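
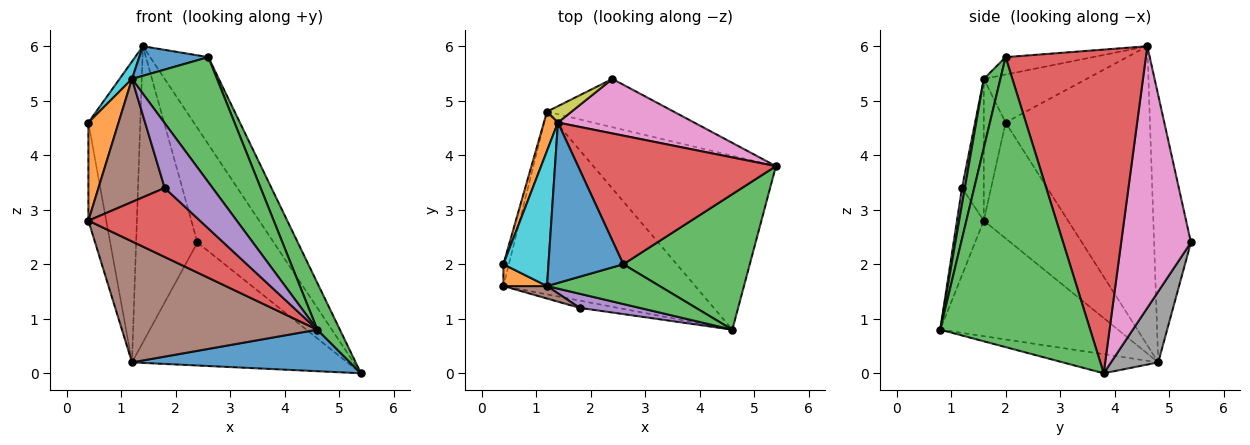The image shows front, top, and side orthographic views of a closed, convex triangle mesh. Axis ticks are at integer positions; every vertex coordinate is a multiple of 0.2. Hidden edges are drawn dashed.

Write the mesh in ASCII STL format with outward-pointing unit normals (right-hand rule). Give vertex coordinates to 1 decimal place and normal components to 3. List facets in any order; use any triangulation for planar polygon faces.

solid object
 facet normal -0.101 -0.231 -0.968
  outer loop
   vertex 1.2 4.8 0.2
   vertex 5.4 3.8 0.0
   vertex 4.6 0.8 0.8
  endloop
 endfacet
 facet normal -0.940 0.338 0.044
  outer loop
   vertex 1.2 4.8 0.2
   vertex 0.4 2.0 4.6
   vertex 1.4 4.6 6.0
  endloop
 endfacet
 facet normal 0.908 -0.137 0.396
  outer loop
   vertex 2.6 2.0 5.8
   vertex 4.6 0.8 0.8
   vertex 5.4 3.8 0.0
  endloop
 endfacet
 facet normal 0.804 0.333 0.492
  outer loop
   vertex 2.6 2.0 5.8
   vertex 5.4 3.8 0.0
   vertex 1.4 4.6 6.0
  endloop
 endfacet
 facet normal -0.977 0.207 -0.046
  outer loop
   vertex 0.4 1.6 2.8
   vertex 0.4 2.0 4.6
   vertex 1.2 4.8 0.2
  endloop
 endfacet
 facet normal -0.449 -0.493 -0.745
  outer loop
   vertex 0.4 1.6 2.8
   vertex 1.2 4.8 0.2
   vertex 4.6 0.8 0.8
  endloop
 endfacet
 facet normal 0.637 0.696 0.332
  outer loop
   vertex 2.4 5.4 2.4
   vertex 1.4 4.6 6.0
   vertex 5.4 3.8 0.0
  endloop
 endfacet
 facet normal 0.200 0.912 -0.358
  outer loop
   vertex 2.4 5.4 2.4
   vertex 5.4 3.8 0.0
   vertex 1.2 4.8 0.2
  endloop
 endfacet
 facet normal -0.515 0.856 0.047
  outer loop
   vertex 2.4 5.4 2.4
   vertex 1.2 4.8 0.2
   vertex 1.4 4.6 6.0
  endloop
 endfacet
 facet normal -0.726 -0.088 0.682
  outer loop
   vertex 1.2 1.6 5.4
   vertex 1.4 4.6 6.0
   vertex 0.4 2.0 4.6
  endloop
 endfacet
 facet normal -0.223 -0.177 0.959
  outer loop
   vertex 1.2 1.6 5.4
   vertex 2.6 2.0 5.8
   vertex 1.4 4.6 6.0
  endloop
 endfacet
 facet normal -0.576 -0.798 0.177
  outer loop
   vertex 1.2 1.6 5.4
   vertex 0.4 2.0 4.6
   vertex 0.4 1.6 2.8
  endloop
 endfacet
 facet normal 0.183 -0.937 0.298
  outer loop
   vertex 1.2 1.6 5.4
   vertex 4.6 0.8 0.8
   vertex 2.6 2.0 5.8
  endloop
 endfacet
 facet normal -0.233 -0.967 -0.102
  outer loop
   vertex 1.8 1.2 3.4
   vertex 0.4 1.6 2.8
   vertex 4.6 0.8 0.8
  endloop
 endfacet
 facet normal 0.058 -0.975 0.212
  outer loop
   vertex 1.8 1.2 3.4
   vertex 4.6 0.8 0.8
   vertex 1.2 1.6 5.4
  endloop
 endfacet
 facet normal -0.311 -0.946 0.096
  outer loop
   vertex 1.8 1.2 3.4
   vertex 1.2 1.6 5.4
   vertex 0.4 1.6 2.8
  endloop
 endfacet
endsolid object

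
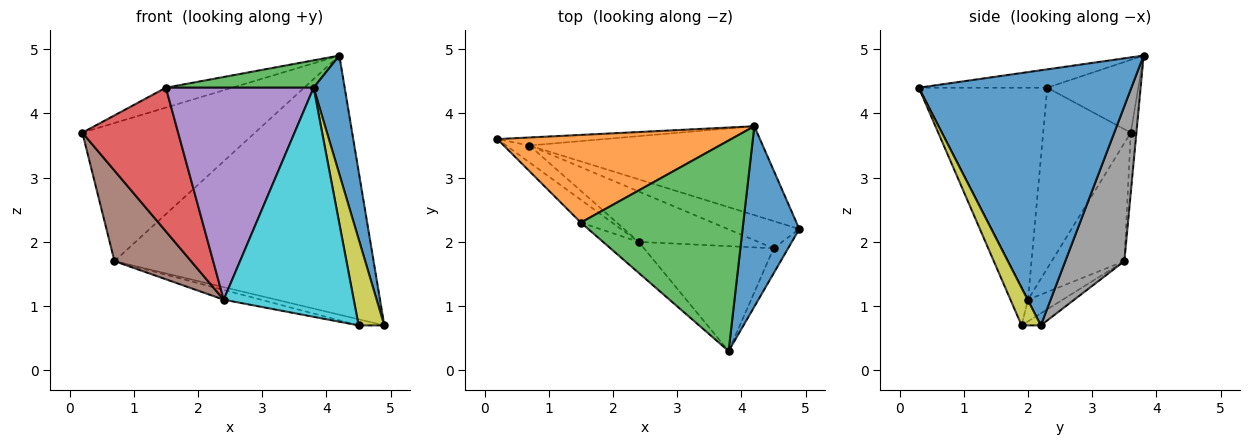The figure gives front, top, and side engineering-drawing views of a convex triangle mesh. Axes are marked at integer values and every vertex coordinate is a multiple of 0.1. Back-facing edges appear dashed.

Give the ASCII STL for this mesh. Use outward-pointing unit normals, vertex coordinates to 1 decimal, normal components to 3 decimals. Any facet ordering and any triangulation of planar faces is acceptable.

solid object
 facet normal 0.966 -0.141 0.215
  outer loop
   vertex 4.2 3.8 4.9
   vertex 3.8 0.3 4.4
   vertex 4.9 2.2 0.7
  endloop
 endfacet
 facet normal -0.291 0.212 0.933
  outer loop
   vertex 1.5 2.3 4.4
   vertex 4.2 3.8 4.9
   vertex 0.2 3.6 3.7
  endloop
 endfacet
 facet normal -0.111 -0.128 0.985
  outer loop
   vertex 1.5 2.3 4.4
   vertex 3.8 0.3 4.4
   vertex 4.2 3.8 4.9
  endloop
 endfacet
 facet normal -0.670 -0.733 -0.116
  outer loop
   vertex 1.5 2.3 4.4
   vertex 0.2 3.6 3.7
   vertex 2.4 2.0 1.1
  endloop
 endfacet
 facet normal -0.652 -0.750 -0.110
  outer loop
   vertex 1.5 2.3 4.4
   vertex 2.4 2.0 1.1
   vertex 3.8 0.3 4.4
  endloop
 endfacet
 facet normal -0.682 -0.719 -0.135
  outer loop
   vertex 0.7 3.5 1.7
   vertex 2.4 2.0 1.1
   vertex 0.2 3.6 3.7
  endloop
 endfacet
 facet normal -0.032 0.998 -0.058
  outer loop
   vertex 0.7 3.5 1.7
   vertex 0.2 3.6 3.7
   vertex 4.2 3.8 4.9
  endloop
 endfacet
 facet normal 0.211 0.925 -0.317
  outer loop
   vertex 0.7 3.5 1.7
   vertex 4.2 3.8 4.9
   vertex 4.9 2.2 0.7
  endloop
 endfacet
 facet normal 0.584 -0.779 -0.226
  outer loop
   vertex 4.5 1.9 0.7
   vertex 4.9 2.2 0.7
   vertex 3.8 0.3 4.4
  endloop
 endfacet
 facet normal -0.122 -0.902 -0.413
  outer loop
   vertex 4.5 1.9 0.7
   vertex 3.8 0.3 4.4
   vertex 2.4 2.0 1.1
  endloop
 endfacet
 facet normal -0.162 0.216 -0.963
  outer loop
   vertex 4.5 1.9 0.7
   vertex 0.7 3.5 1.7
   vertex 4.9 2.2 0.7
  endloop
 endfacet
 facet normal -0.175 0.188 -0.966
  outer loop
   vertex 4.5 1.9 0.7
   vertex 2.4 2.0 1.1
   vertex 0.7 3.5 1.7
  endloop
 endfacet
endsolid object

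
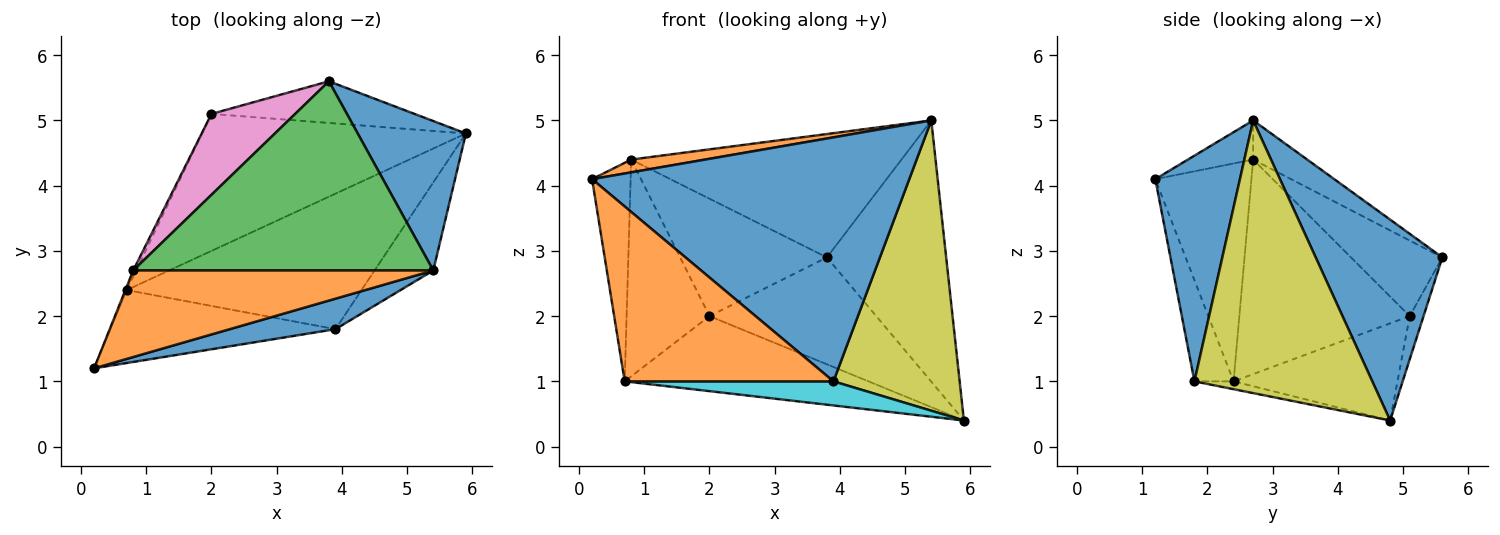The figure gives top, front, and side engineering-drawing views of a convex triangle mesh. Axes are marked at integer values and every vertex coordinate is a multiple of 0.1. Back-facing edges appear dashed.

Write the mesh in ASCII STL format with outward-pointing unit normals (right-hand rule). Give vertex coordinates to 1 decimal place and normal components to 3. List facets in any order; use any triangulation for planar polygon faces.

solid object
 facet normal 0.678 0.638 0.365
  outer loop
   vertex 5.4 2.7 5.0
   vertex 5.9 4.8 0.4
   vertex 3.8 5.6 2.9
  endloop
 endfacet
 facet normal -0.128 -0.145 0.981
  outer loop
   vertex 0.8 2.7 4.4
   vertex 0.2 1.2 4.1
   vertex 5.4 2.7 5.0
  endloop
 endfacet
 facet normal -0.109 0.543 0.833
  outer loop
   vertex 0.8 2.7 4.4
   vertex 5.4 2.7 5.0
   vertex 3.8 5.6 2.9
  endloop
 endfacet
 facet normal -0.928 0.372 -0.006
  outer loop
   vertex 0.8 2.7 4.4
   vertex 0.7 2.4 1.0
   vertex 0.2 1.2 4.1
  endloop
 endfacet
 facet normal -0.077 0.929 -0.362
  outer loop
   vertex 2.0 5.1 2.0
   vertex 3.8 5.6 2.9
   vertex 5.9 4.8 0.4
  endloop
 endfacet
 facet normal -0.307 0.457 -0.835
  outer loop
   vertex 2.0 5.1 2.0
   vertex 5.9 4.8 0.4
   vertex 0.7 2.4 1.0
  endloop
 endfacet
 facet normal -0.456 0.733 0.505
  outer loop
   vertex 2.0 5.1 2.0
   vertex 0.8 2.7 4.4
   vertex 3.8 5.6 2.9
  endloop
 endfacet
 facet normal -0.899 0.437 -0.012
  outer loop
   vertex 2.0 5.1 2.0
   vertex 0.7 2.4 1.0
   vertex 0.8 2.7 4.4
  endloop
 endfacet
 facet normal 0.803 -0.570 -0.173
  outer loop
   vertex 3.9 1.8 1.0
   vertex 5.9 4.8 0.4
   vertex 5.4 2.7 5.0
  endloop
 endfacet
 facet normal -0.033 -0.175 -0.984
  outer loop
   vertex 3.9 1.8 1.0
   vertex 0.7 2.4 1.0
   vertex 5.9 4.8 0.4
  endloop
 endfacet
 facet normal 0.256 -0.959 0.120
  outer loop
   vertex 3.9 1.8 1.0
   vertex 5.4 2.7 5.0
   vertex 0.2 1.2 4.1
  endloop
 endfacet
 facet normal -0.171 -0.909 -0.380
  outer loop
   vertex 3.9 1.8 1.0
   vertex 0.2 1.2 4.1
   vertex 0.7 2.4 1.0
  endloop
 endfacet
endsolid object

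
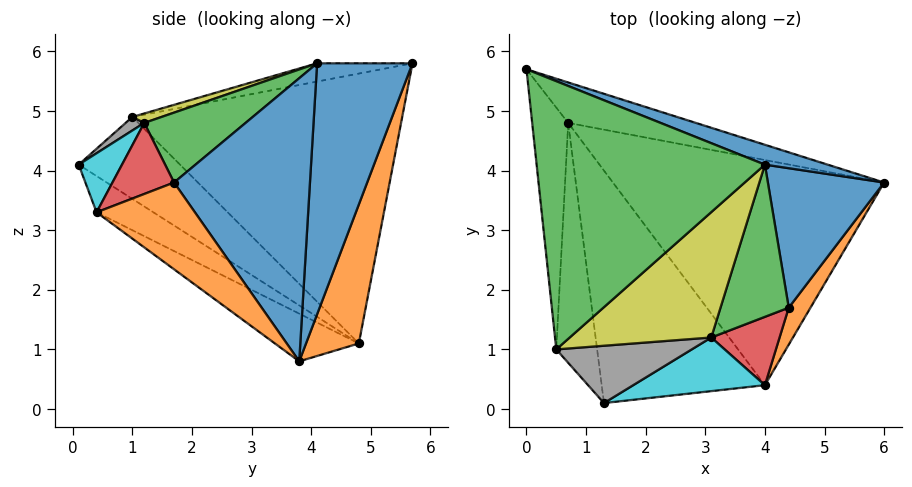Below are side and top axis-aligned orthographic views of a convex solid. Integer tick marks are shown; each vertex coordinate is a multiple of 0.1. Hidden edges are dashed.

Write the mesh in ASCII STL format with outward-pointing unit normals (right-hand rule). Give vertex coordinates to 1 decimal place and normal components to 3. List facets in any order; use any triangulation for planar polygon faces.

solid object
 facet normal 0.370 0.925 0.092
  outer loop
   vertex 4.0 4.1 5.8
   vertex 6.0 3.8 0.8
   vertex 0.0 5.7 5.8
  endloop
 endfacet
 facet normal 0.174 0.972 -0.160
  outer loop
   vertex 0.7 4.8 1.1
   vertex 0.0 5.7 5.8
   vertex 6.0 3.8 0.8
  endloop
 endfacet
 facet normal -0.078 -0.196 0.978
  outer loop
   vertex 0.5 1.0 4.9
   vertex 4.0 4.1 5.8
   vertex 0.0 5.7 5.8
  endloop
 endfacet
 facet normal -0.988 -0.080 -0.132
  outer loop
   vertex 0.5 1.0 4.9
   vertex 0.0 5.7 5.8
   vertex 0.7 4.8 1.1
  endloop
 endfacet
 facet normal -0.831 -0.371 -0.414
  outer loop
   vertex 0.5 1.0 4.9
   vertex 0.7 4.8 1.1
   vertex 1.3 0.1 4.1
  endloop
 endfacet
 facet normal -0.147 -0.528 -0.836
  outer loop
   vertex 4.0 0.4 3.3
   vertex 0.7 4.8 1.1
   vertex 6.0 3.8 0.8
  endloop
 endfacet
 facet normal -0.182 -0.545 -0.818
  outer loop
   vertex 4.0 0.4 3.3
   vertex 1.3 0.1 4.1
   vertex 0.7 4.8 1.1
  endloop
 endfacet
 facet normal 0.078 -0.623 0.778
  outer loop
   vertex 3.1 1.2 4.8
   vertex 0.5 1.0 4.9
   vertex 1.3 0.1 4.1
  endloop
 endfacet
 facet normal 0.062 -0.343 0.937
  outer loop
   vertex 3.1 1.2 4.8
   vertex 4.0 4.1 5.8
   vertex 0.5 1.0 4.9
  endloop
 endfacet
 facet normal 0.256 -0.781 0.570
  outer loop
   vertex 3.1 1.2 4.8
   vertex 1.3 0.1 4.1
   vertex 4.0 0.4 3.3
  endloop
 endfacet
 facet normal 0.913 -0.160 0.375
  outer loop
   vertex 4.4 1.7 3.8
   vertex 6.0 3.8 0.8
   vertex 4.0 4.1 5.8
  endloop
 endfacet
 facet normal 0.903 -0.365 0.226
  outer loop
   vertex 4.4 1.7 3.8
   vertex 4.0 0.4 3.3
   vertex 6.0 3.8 0.8
  endloop
 endfacet
 facet normal 0.649 -0.420 0.634
  outer loop
   vertex 4.4 1.7 3.8
   vertex 4.0 4.1 5.8
   vertex 3.1 1.2 4.8
  endloop
 endfacet
 facet normal 0.648 -0.439 0.623
  outer loop
   vertex 4.4 1.7 3.8
   vertex 3.1 1.2 4.8
   vertex 4.0 0.4 3.3
  endloop
 endfacet
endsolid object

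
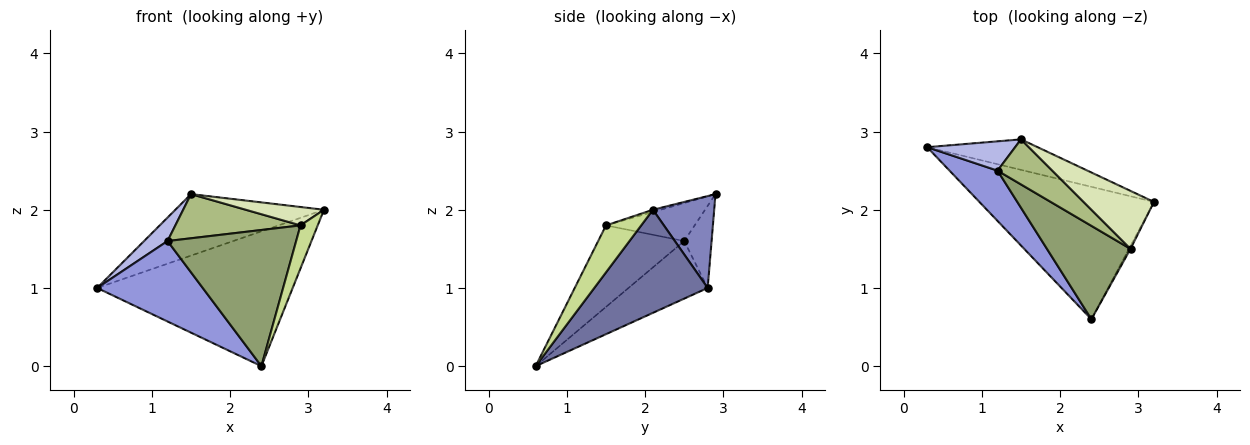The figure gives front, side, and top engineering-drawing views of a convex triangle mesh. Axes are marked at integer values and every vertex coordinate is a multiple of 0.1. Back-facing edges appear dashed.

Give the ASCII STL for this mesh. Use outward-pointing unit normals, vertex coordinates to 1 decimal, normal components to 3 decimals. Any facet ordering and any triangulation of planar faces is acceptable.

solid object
 facet normal 0.382 0.659 -0.647
  outer loop
   vertex 2.4 0.6 0.0
   vertex 0.3 2.8 1.0
   vertex 3.2 2.1 2.0
  endloop
 endfacet
 facet normal 0.347 0.840 -0.417
  outer loop
   vertex 1.5 2.9 2.2
   vertex 3.2 2.1 2.0
   vertex 0.3 2.8 1.0
  endloop
 endfacet
 facet normal -0.537 -0.716 0.447
  outer loop
   vertex 1.2 2.5 1.6
   vertex 0.3 2.8 1.0
   vertex 2.4 0.6 0.0
  endloop
 endfacet
 facet normal -0.589 -0.505 0.631
  outer loop
   vertex 1.2 2.5 1.6
   vertex 1.5 2.9 2.2
   vertex 0.3 2.8 1.0
  endloop
 endfacet
 facet normal -0.483 -0.722 0.495
  outer loop
   vertex 2.9 1.5 1.8
   vertex 1.2 2.5 1.6
   vertex 2.4 0.6 0.0
  endloop
 endfacet
 facet normal -0.444 -0.627 0.640
  outer loop
   vertex 2.9 1.5 1.8
   vertex 1.5 2.9 2.2
   vertex 1.2 2.5 1.6
  endloop
 endfacet
 facet normal 0.898 -0.439 -0.030
  outer loop
   vertex 2.9 1.5 1.8
   vertex 2.4 0.6 0.0
   vertex 3.2 2.1 2.0
  endloop
 endfacet
 facet normal -0.030 -0.302 0.953
  outer loop
   vertex 2.9 1.5 1.8
   vertex 3.2 2.1 2.0
   vertex 1.5 2.9 2.2
  endloop
 endfacet
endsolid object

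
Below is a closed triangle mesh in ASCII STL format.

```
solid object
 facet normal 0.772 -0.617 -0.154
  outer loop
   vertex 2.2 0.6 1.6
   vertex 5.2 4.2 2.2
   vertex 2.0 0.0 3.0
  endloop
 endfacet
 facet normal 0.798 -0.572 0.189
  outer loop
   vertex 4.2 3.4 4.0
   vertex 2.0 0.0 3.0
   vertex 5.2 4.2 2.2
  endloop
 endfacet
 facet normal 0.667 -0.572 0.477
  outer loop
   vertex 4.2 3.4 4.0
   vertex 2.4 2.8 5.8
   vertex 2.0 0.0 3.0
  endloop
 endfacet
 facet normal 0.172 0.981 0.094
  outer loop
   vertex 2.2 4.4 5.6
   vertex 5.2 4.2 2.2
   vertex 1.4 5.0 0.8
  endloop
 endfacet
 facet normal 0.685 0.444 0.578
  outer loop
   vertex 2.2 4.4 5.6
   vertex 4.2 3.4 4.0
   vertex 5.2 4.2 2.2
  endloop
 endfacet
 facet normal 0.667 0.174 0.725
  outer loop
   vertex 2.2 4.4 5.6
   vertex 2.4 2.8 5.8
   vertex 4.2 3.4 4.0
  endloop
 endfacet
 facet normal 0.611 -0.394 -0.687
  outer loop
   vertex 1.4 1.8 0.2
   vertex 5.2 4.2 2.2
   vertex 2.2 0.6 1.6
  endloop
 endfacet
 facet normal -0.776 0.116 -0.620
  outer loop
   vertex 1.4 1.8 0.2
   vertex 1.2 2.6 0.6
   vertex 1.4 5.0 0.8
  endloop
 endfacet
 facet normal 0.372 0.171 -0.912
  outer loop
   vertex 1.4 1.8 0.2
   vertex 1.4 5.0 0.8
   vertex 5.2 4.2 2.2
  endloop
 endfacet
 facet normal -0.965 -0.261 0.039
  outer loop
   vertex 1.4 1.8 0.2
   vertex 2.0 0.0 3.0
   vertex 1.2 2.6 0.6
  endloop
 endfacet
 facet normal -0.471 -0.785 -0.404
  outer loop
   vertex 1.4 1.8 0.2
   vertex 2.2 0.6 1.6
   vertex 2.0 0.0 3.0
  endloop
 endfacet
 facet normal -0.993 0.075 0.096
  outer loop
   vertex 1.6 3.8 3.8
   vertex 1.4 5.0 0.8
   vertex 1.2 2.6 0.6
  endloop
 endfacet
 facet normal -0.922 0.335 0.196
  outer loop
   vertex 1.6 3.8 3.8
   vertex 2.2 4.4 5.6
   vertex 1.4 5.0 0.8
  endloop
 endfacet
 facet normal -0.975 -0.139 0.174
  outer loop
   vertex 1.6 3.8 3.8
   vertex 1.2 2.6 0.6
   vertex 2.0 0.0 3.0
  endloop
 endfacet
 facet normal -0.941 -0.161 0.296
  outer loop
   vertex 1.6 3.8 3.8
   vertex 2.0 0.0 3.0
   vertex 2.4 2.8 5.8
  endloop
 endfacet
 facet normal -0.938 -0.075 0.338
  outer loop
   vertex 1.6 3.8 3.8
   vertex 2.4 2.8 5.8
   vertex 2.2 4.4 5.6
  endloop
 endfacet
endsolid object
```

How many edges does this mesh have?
24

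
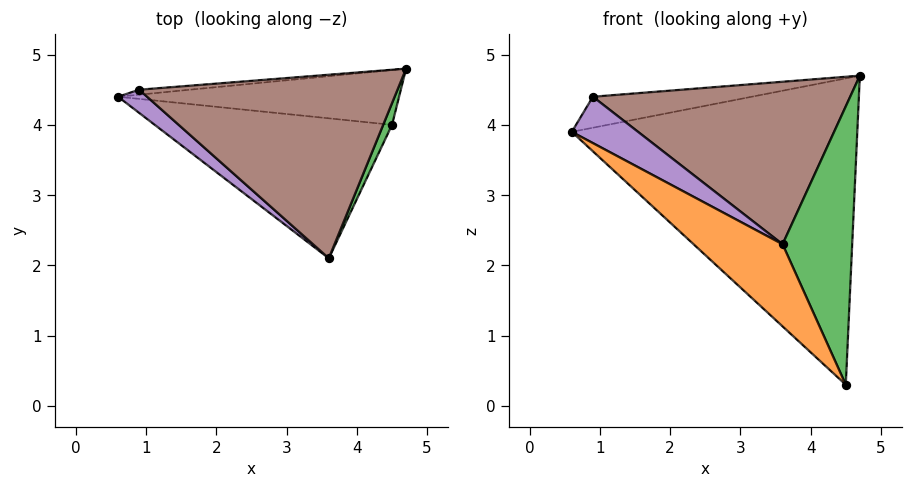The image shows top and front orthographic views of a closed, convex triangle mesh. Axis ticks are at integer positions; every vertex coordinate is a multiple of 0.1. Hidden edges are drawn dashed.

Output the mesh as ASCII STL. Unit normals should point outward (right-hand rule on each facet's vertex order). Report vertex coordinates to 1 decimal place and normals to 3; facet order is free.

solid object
 facet normal -0.062 0.982 -0.176
  outer loop
   vertex 4.5 4.0 0.3
   vertex 0.6 4.4 3.9
   vertex 4.7 4.8 4.7
  endloop
 endfacet
 facet normal -0.647 -0.386 -0.658
  outer loop
   vertex 4.5 4.0 0.3
   vertex 3.6 2.1 2.3
   vertex 0.6 4.4 3.9
  endloop
 endfacet
 facet normal 0.916 -0.401 0.031
  outer loop
   vertex 4.5 4.0 0.3
   vertex 4.7 4.8 4.7
   vertex 3.6 2.1 2.3
  endloop
 endfacet
 facet normal -0.065 0.985 -0.158
  outer loop
   vertex 0.9 4.5 4.4
   vertex 4.7 4.8 4.7
   vertex 0.6 4.4 3.9
  endloop
 endfacet
 facet normal -0.408 -0.816 0.408
  outer loop
   vertex 0.9 4.5 4.4
   vertex 0.6 4.4 3.9
   vertex 3.6 2.1 2.3
  endloop
 endfacet
 facet normal -0.007 -0.663 0.749
  outer loop
   vertex 0.9 4.5 4.4
   vertex 3.6 2.1 2.3
   vertex 4.7 4.8 4.7
  endloop
 endfacet
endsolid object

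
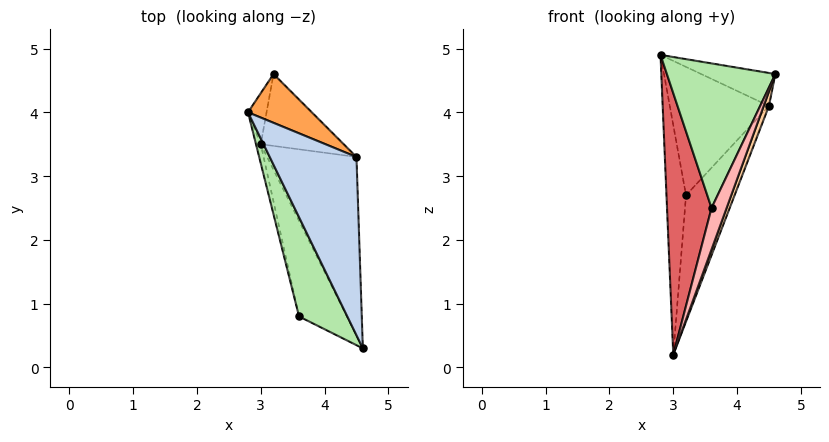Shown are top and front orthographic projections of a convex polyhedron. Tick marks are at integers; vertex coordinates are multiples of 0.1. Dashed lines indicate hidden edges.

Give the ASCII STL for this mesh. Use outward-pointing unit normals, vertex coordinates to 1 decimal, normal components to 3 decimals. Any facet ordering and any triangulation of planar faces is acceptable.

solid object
 facet normal -0.936 0.344 -0.076
  outer loop
   vertex 3.0 3.5 0.2
   vertex 2.8 4.0 4.9
   vertex 3.2 4.6 2.7
  endloop
 endfacet
 facet normal 0.474 0.160 0.866
  outer loop
   vertex 4.5 3.3 4.1
   vertex 2.8 4.0 4.9
   vertex 4.6 0.3 4.6
  endloop
 endfacet
 facet normal 0.483 0.818 0.311
  outer loop
   vertex 4.5 3.3 4.1
   vertex 3.2 4.6 2.7
   vertex 2.8 4.0 4.9
  endloop
 endfacet
 facet normal 0.932 -0.029 -0.360
  outer loop
   vertex 4.5 3.3 4.1
   vertex 4.6 0.3 4.6
   vertex 3.0 3.5 0.2
  endloop
 endfacet
 facet normal 0.814 0.505 -0.287
  outer loop
   vertex 4.5 3.3 4.1
   vertex 3.0 3.5 0.2
   vertex 3.2 4.6 2.7
  endloop
 endfacet
 facet normal -0.848 -0.437 0.300
  outer loop
   vertex 3.6 0.8 2.5
   vertex 4.6 0.3 4.6
   vertex 2.8 4.0 4.9
  endloop
 endfacet
 facet normal -0.973 -0.231 -0.017
  outer loop
   vertex 3.6 0.8 2.5
   vertex 2.8 4.0 4.9
   vertex 3.0 3.5 0.2
  endloop
 endfacet
 facet normal 0.866 -0.199 -0.460
  outer loop
   vertex 3.6 0.8 2.5
   vertex 3.0 3.5 0.2
   vertex 4.6 0.3 4.6
  endloop
 endfacet
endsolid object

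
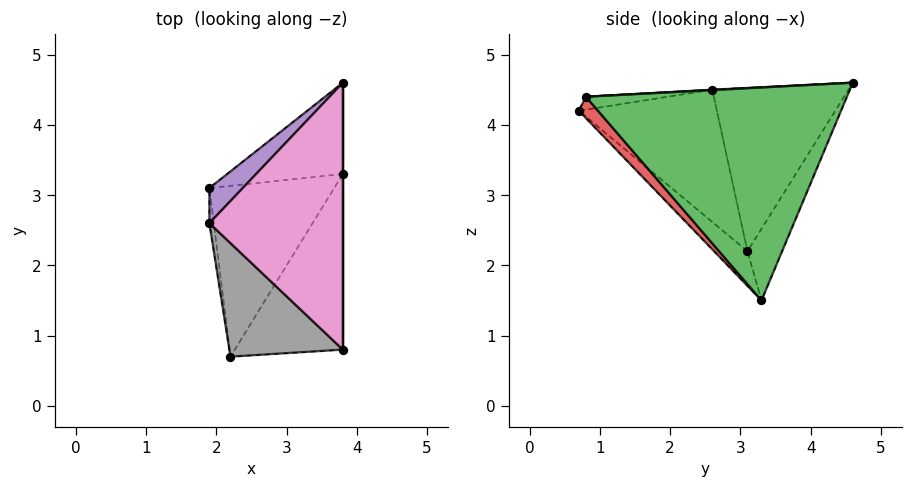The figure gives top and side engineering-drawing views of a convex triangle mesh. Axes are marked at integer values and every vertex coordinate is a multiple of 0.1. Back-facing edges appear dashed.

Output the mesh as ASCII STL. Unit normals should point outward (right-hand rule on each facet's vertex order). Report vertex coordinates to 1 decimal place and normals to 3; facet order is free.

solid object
 facet normal -0.233 0.897 -0.376
  outer loop
   vertex 3.8 3.3 1.5
   vertex 1.9 3.1 2.2
   vertex 3.8 4.6 4.6
  endloop
 endfacet
 facet normal -0.205 -0.642 -0.739
  outer loop
   vertex 3.8 3.3 1.5
   vertex 2.2 0.7 4.2
   vertex 1.9 3.1 2.2
  endloop
 endfacet
 facet normal 1.000 0.000 0.000
  outer loop
   vertex 3.8 0.8 4.4
   vertex 3.8 3.3 1.5
   vertex 3.8 4.6 4.6
  endloop
 endfacet
 facet normal 0.128 -0.751 -0.648
  outer loop
   vertex 3.8 0.8 4.4
   vertex 2.2 0.7 4.2
   vertex 3.8 3.3 1.5
  endloop
 endfacet
 facet normal -0.721 0.677 0.147
  outer loop
   vertex 1.9 2.6 4.5
   vertex 3.8 4.6 4.6
   vertex 1.9 3.1 2.2
  endloop
 endfacet
 facet normal -0.988 -0.151 -0.033
  outer loop
   vertex 1.9 2.6 4.5
   vertex 1.9 3.1 2.2
   vertex 2.2 0.7 4.2
  endloop
 endfacet
 facet normal 0.003 -0.053 0.999
  outer loop
   vertex 1.9 2.6 4.5
   vertex 3.8 0.8 4.4
   vertex 3.8 4.6 4.6
  endloop
 endfacet
 facet normal -0.112 -0.172 0.979
  outer loop
   vertex 1.9 2.6 4.5
   vertex 2.2 0.7 4.2
   vertex 3.8 0.8 4.4
  endloop
 endfacet
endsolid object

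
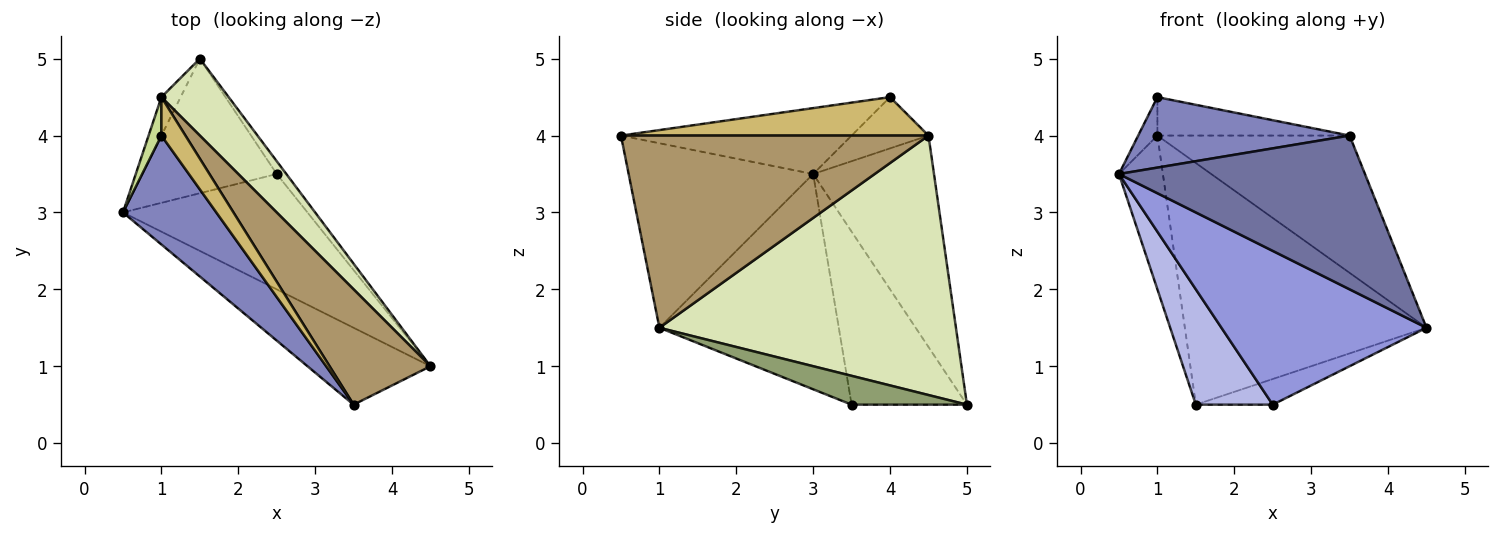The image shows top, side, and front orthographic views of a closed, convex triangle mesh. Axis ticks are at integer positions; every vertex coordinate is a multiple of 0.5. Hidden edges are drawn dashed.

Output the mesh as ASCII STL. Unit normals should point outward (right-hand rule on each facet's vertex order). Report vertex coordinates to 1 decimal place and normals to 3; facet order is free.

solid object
 facet normal -0.557 -0.743 -0.371
  outer loop
   vertex 3.5 0.5 4.0
   vertex 0.5 3.0 3.5
   vertex 4.5 1.0 1.5
  endloop
 endfacet
 facet normal -0.510 -0.467 0.722
  outer loop
   vertex 3.5 0.5 4.0
   vertex 1.0 4.0 4.5
   vertex 0.5 3.0 3.5
  endloop
 endfacet
 facet normal -0.573 -0.655 -0.492
  outer loop
   vertex 2.5 3.5 0.5
   vertex 4.5 1.0 1.5
   vertex 0.5 3.0 3.5
  endloop
 endfacet
 facet normal -0.699 -0.466 -0.543
  outer loop
   vertex 2.5 3.5 0.5
   vertex 0.5 3.0 3.5
   vertex 1.5 5.0 0.5
  endloop
 endfacet
 facet normal 0.802 0.535 -0.267
  outer loop
   vertex 2.5 3.5 0.5
   vertex 1.5 5.0 0.5
   vertex 4.5 1.0 1.5
  endloop
 endfacet
 facet normal -0.936 0.341 -0.085
  outer loop
   vertex 1.0 4.5 4.0
   vertex 1.5 5.0 0.5
   vertex 0.5 3.0 3.5
  endloop
 endfacet
 facet normal -0.943 0.236 0.236
  outer loop
   vertex 1.0 4.5 4.0
   vertex 0.5 3.0 3.5
   vertex 1.0 4.0 4.5
  endloop
 endfacet
 facet normal 0.760 0.619 0.197
  outer loop
   vertex 1.0 4.5 4.0
   vertex 4.5 1.0 1.5
   vertex 1.5 5.0 0.5
  endloop
 endfacet
 facet normal 0.775 0.484 0.407
  outer loop
   vertex 1.0 4.5 4.0
   vertex 3.5 0.5 4.0
   vertex 4.5 1.0 1.5
  endloop
 endfacet
 facet normal 0.749 0.468 0.468
  outer loop
   vertex 1.0 4.5 4.0
   vertex 1.0 4.0 4.5
   vertex 3.5 0.5 4.0
  endloop
 endfacet
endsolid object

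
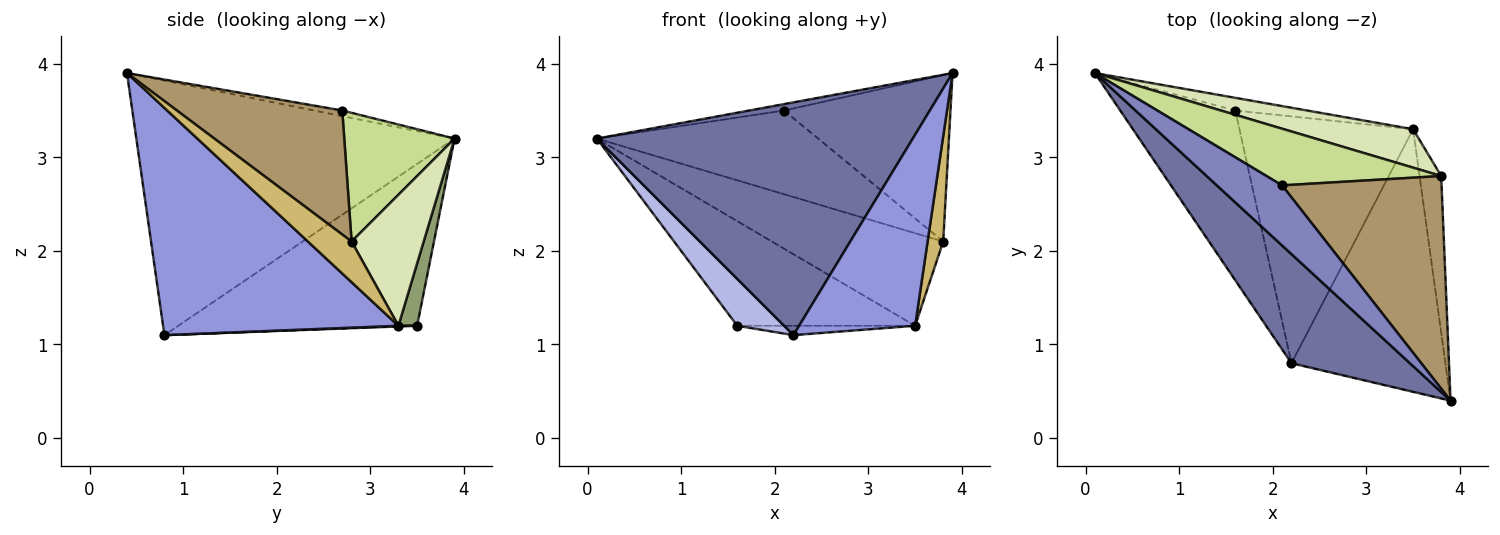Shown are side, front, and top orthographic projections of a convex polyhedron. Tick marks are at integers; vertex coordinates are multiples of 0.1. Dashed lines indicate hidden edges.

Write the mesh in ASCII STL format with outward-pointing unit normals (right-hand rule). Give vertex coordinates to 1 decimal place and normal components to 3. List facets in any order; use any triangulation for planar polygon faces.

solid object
 facet normal -0.674 -0.669 0.314
  outer loop
   vertex 2.2 0.8 1.1
   vertex 3.9 0.4 3.9
   vertex 0.1 3.9 3.2
  endloop
 endfacet
 facet normal -0.085 0.106 0.991
  outer loop
   vertex 2.1 2.7 3.5
   vertex 0.1 3.9 3.2
   vertex 3.9 0.4 3.9
  endloop
 endfacet
 facet normal 0.767 -0.378 -0.519
  outer loop
   vertex 3.5 3.3 1.2
   vertex 3.9 0.4 3.9
   vertex 2.2 0.8 1.1
  endloop
 endfacet
 facet normal -0.805 -0.158 -0.572
  outer loop
   vertex 1.6 3.5 1.2
   vertex 2.2 0.8 1.1
   vertex 0.1 3.9 3.2
  endloop
 endfacet
 facet normal 0.104 0.987 -0.120
  outer loop
   vertex 1.6 3.5 1.2
   vertex 0.1 3.9 3.2
   vertex 3.5 3.3 1.2
  endloop
 endfacet
 facet normal 0.004 0.038 -0.999
  outer loop
   vertex 1.6 3.5 1.2
   vertex 3.5 3.3 1.2
   vertex 2.2 0.8 1.1
  endloop
 endfacet
 facet normal 0.382 0.766 0.518
  outer loop
   vertex 3.8 2.8 2.1
   vertex 0.1 3.9 3.2
   vertex 2.1 2.7 3.5
  endloop
 endfacet
 facet normal 0.362 0.861 0.357
  outer loop
   vertex 3.8 2.8 2.1
   vertex 3.5 3.3 1.2
   vertex 0.1 3.9 3.2
  endloop
 endfacet
 facet normal 0.522 0.526 0.672
  outer loop
   vertex 3.8 2.8 2.1
   vertex 2.1 2.7 3.5
   vertex 3.9 0.4 3.9
  endloop
 endfacet
 facet normal 0.842 -0.301 -0.448
  outer loop
   vertex 3.8 2.8 2.1
   vertex 3.9 0.4 3.9
   vertex 3.5 3.3 1.2
  endloop
 endfacet
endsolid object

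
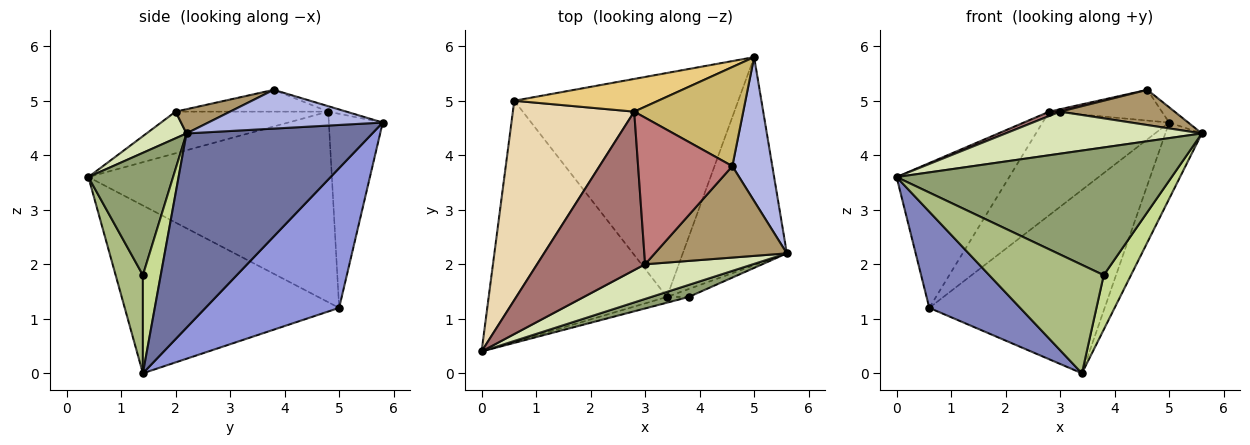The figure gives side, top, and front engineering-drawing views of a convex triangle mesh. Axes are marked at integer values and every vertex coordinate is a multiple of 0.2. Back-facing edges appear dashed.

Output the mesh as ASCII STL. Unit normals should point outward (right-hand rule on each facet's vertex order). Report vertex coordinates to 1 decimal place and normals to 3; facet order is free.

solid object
 facet normal 0.869 0.171 -0.465
  outer loop
   vertex 3.4 1.4 0.0
   vertex 5.0 5.8 4.6
   vertex 5.6 2.2 4.4
  endloop
 endfacet
 facet normal -0.658 -0.279 -0.699
  outer loop
   vertex 0.6 5.0 1.2
   vertex 3.4 1.4 0.0
   vertex 0.0 0.4 3.6
  endloop
 endfacet
 facet normal 0.435 0.570 -0.697
  outer loop
   vertex 0.6 5.0 1.2
   vertex 5.0 5.8 4.6
   vertex 3.4 1.4 0.0
  endloop
 endfacet
 facet normal 0.694 0.076 0.716
  outer loop
   vertex 4.6 3.8 5.2
   vertex 5.6 2.2 4.4
   vertex 5.0 5.8 4.6
  endloop
 endfacet
 facet normal 0.293 -0.952 0.090
  outer loop
   vertex 3.8 1.4 1.8
   vertex 5.6 2.2 4.4
   vertex 0.0 0.4 3.6
  endloop
 endfacet
 facet normal 0.231 -0.972 -0.051
  outer loop
   vertex 3.8 1.4 1.8
   vertex 0.0 0.4 3.6
   vertex 3.4 1.4 0.0
  endloop
 endfacet
 facet normal 0.544 -0.831 -0.121
  outer loop
   vertex 3.8 1.4 1.8
   vertex 3.4 1.4 0.0
   vertex 5.6 2.2 4.4
  endloop
 endfacet
 facet normal 0.155 -0.762 0.628
  outer loop
   vertex 3.0 2.0 4.8
   vertex 0.0 0.4 3.6
   vertex 5.6 2.2 4.4
  endloop
 endfacet
 facet normal 0.169 -0.354 0.920
  outer loop
   vertex 3.0 2.0 4.8
   vertex 5.6 2.2 4.4
   vertex 4.6 3.8 5.2
  endloop
 endfacet
 facet normal -0.048 0.296 0.954
  outer loop
   vertex 2.8 4.8 4.8
   vertex 4.6 3.8 5.2
   vertex 5.0 5.8 4.6
  endloop
 endfacet
 facet normal -0.376 0.884 0.279
  outer loop
   vertex 2.8 4.8 4.8
   vertex 5.0 5.8 4.6
   vertex 0.6 5.0 1.2
  endloop
 endfacet
 facet normal -0.786 0.364 0.500
  outer loop
   vertex 2.8 4.8 4.8
   vertex 0.6 5.0 1.2
   vertex 0.0 0.4 3.6
  endloop
 endfacet
 facet normal -0.359 -0.026 0.933
  outer loop
   vertex 2.8 4.8 4.8
   vertex 0.0 0.4 3.6
   vertex 3.0 2.0 4.8
  endloop
 endfacet
 facet normal -0.225 -0.016 0.974
  outer loop
   vertex 2.8 4.8 4.8
   vertex 3.0 2.0 4.8
   vertex 4.6 3.8 5.2
  endloop
 endfacet
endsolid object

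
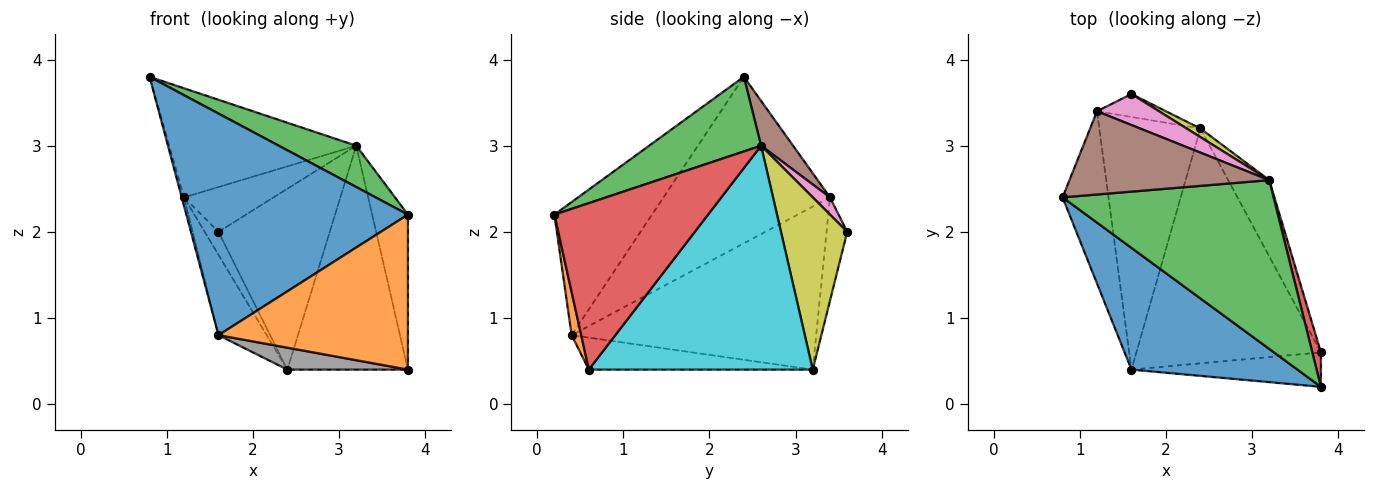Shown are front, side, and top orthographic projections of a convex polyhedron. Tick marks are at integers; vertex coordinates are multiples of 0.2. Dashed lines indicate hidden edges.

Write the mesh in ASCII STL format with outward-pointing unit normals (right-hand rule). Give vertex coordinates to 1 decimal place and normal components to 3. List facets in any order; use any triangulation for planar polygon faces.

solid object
 facet normal -0.360 -0.818 0.449
  outer loop
   vertex 1.6 0.4 0.8
   vertex 3.8 0.2 2.2
   vertex 0.8 2.4 3.8
  endloop
 endfacet
 facet normal 0.049 -0.975 -0.217
  outer loop
   vertex 1.6 0.4 0.8
   vertex 3.8 0.6 0.4
   vertex 3.8 0.2 2.2
  endloop
 endfacet
 facet normal 0.325 -0.225 0.919
  outer loop
   vertex 3.2 2.6 3.0
   vertex 0.8 2.4 3.8
   vertex 3.8 0.2 2.2
  endloop
 endfacet
 facet normal 0.973 0.226 0.050
  outer loop
   vertex 3.2 2.6 3.0
   vertex 3.8 0.2 2.2
   vertex 3.8 0.6 0.4
  endloop
 endfacet
 facet normal -0.964 0.013 -0.266
  outer loop
   vertex 1.2 3.4 2.4
   vertex 1.6 0.4 0.8
   vertex 0.8 2.4 3.8
  endloop
 endfacet
 facet normal 0.135 0.788 0.601
  outer loop
   vertex 1.2 3.4 2.4
   vertex 0.8 2.4 3.8
   vertex 3.2 2.6 3.0
  endloop
 endfacet
 facet normal 0.156 0.812 0.562
  outer loop
   vertex 1.2 3.4 2.4
   vertex 3.2 2.6 3.0
   vertex 1.6 3.6 2.0
  endloop
 endfacet
 facet normal -0.170 -0.092 -0.981
  outer loop
   vertex 2.4 3.2 0.4
   vertex 3.8 0.6 0.4
   vertex 1.6 0.4 0.8
  endloop
 endfacet
 facet normal 0.511 0.859 0.041
  outer loop
   vertex 2.4 3.2 0.4
   vertex 1.6 3.6 2.0
   vertex 3.2 2.6 3.0
  endloop
 endfacet
 facet normal 0.869 0.468 -0.159
  outer loop
   vertex 2.4 3.2 0.4
   vertex 3.2 2.6 3.0
   vertex 3.8 0.6 0.4
  endloop
 endfacet
 facet normal -0.728 0.485 -0.485
  outer loop
   vertex 2.4 3.2 0.4
   vertex 1.2 3.4 2.4
   vertex 1.6 3.6 2.0
  endloop
 endfacet
 facet normal -0.838 0.165 -0.520
  outer loop
   vertex 2.4 3.2 0.4
   vertex 1.6 0.4 0.8
   vertex 1.2 3.4 2.4
  endloop
 endfacet
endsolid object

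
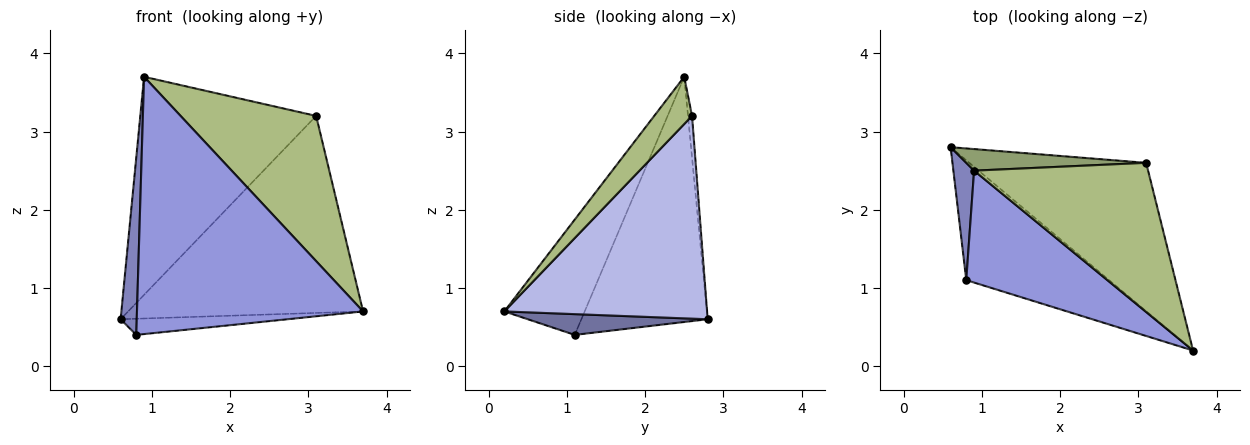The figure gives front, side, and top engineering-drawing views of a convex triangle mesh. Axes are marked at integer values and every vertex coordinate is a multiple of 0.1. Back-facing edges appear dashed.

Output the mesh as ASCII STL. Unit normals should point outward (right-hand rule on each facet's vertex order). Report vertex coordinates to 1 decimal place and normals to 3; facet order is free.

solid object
 facet normal 0.142 0.132 -0.981
  outer loop
   vertex 0.8 1.1 0.4
   vertex 0.6 2.8 0.6
   vertex 3.7 0.2 0.7
  endloop
 endfacet
 facet normal -0.988 -0.126 0.083
  outer loop
   vertex 0.9 2.5 3.7
   vertex 0.6 2.8 0.6
   vertex 0.8 1.1 0.4
  endloop
 endfacet
 facet normal -0.310 -0.872 0.379
  outer loop
   vertex 0.9 2.5 3.7
   vertex 0.8 1.1 0.4
   vertex 3.7 0.2 0.7
  endloop
 endfacet
 facet normal 0.568 0.658 -0.495
  outer loop
   vertex 3.1 2.6 3.2
   vertex 3.7 0.2 0.7
   vertex 0.6 2.8 0.6
  endloop
 endfacet
 facet normal -0.023 0.995 0.098
  outer loop
   vertex 3.1 2.6 3.2
   vertex 0.6 2.8 0.6
   vertex 0.9 2.5 3.7
  endloop
 endfacet
 facet normal 0.191 -0.685 0.703
  outer loop
   vertex 3.1 2.6 3.2
   vertex 0.9 2.5 3.7
   vertex 3.7 0.2 0.7
  endloop
 endfacet
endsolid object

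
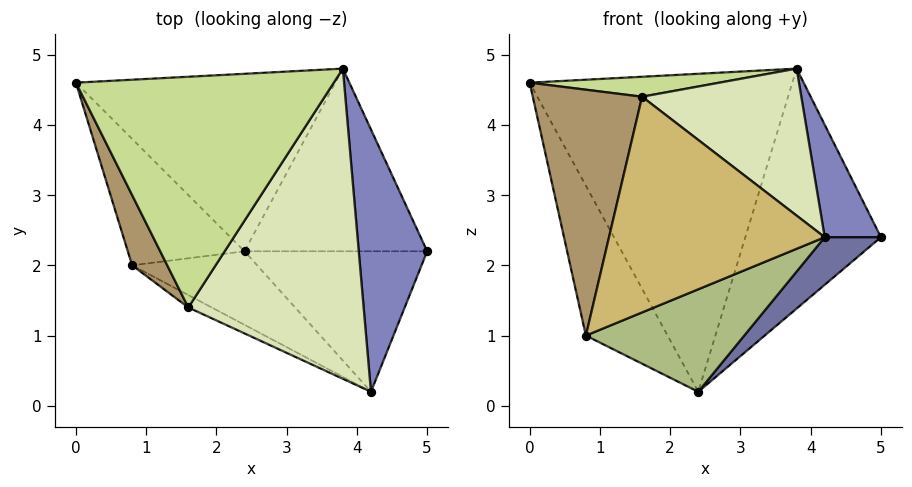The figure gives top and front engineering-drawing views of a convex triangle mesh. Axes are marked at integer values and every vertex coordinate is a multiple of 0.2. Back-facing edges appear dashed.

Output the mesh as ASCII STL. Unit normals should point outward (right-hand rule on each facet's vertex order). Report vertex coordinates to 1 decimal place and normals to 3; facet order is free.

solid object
 facet normal 0.625 -0.250 -0.739
  outer loop
   vertex 2.4 2.2 0.2
   vertex 5.0 2.2 2.4
   vertex 4.2 0.2 2.4
  endloop
 endfacet
 facet normal 0.702 -0.281 0.655
  outer loop
   vertex 3.8 4.8 4.8
   vertex 4.2 0.2 2.4
   vertex 5.0 2.2 2.4
  endloop
 endfacet
 facet normal -0.020 0.873 -0.487
  outer loop
   vertex 3.8 4.8 4.8
   vertex 2.4 2.2 0.2
   vertex 0.0 4.6 4.6
  endloop
 endfacet
 facet normal 0.456 0.708 -0.539
  outer loop
   vertex 3.8 4.8 4.8
   vertex 5.0 2.2 2.4
   vertex 2.4 2.2 0.2
  endloop
 endfacet
 facet normal -0.386 0.705 -0.595
  outer loop
   vertex 0.8 2.0 1.0
   vertex 0.0 4.6 4.6
   vertex 2.4 2.2 0.2
  endloop
 endfacet
 facet normal -0.187 -0.798 -0.573
  outer loop
   vertex 0.8 2.0 1.0
   vertex 2.4 2.2 0.2
   vertex 4.2 0.2 2.4
  endloop
 endfacet
 facet normal -0.048 -0.086 0.995
  outer loop
   vertex 1.6 1.4 4.4
   vertex 3.8 4.8 4.8
   vertex 0.0 4.6 4.6
  endloop
 endfacet
 facet normal 0.445 -0.383 0.809
  outer loop
   vertex 1.6 1.4 4.4
   vertex 4.2 0.2 2.4
   vertex 3.8 4.8 4.8
  endloop
 endfacet
 facet normal -0.884 -0.450 0.129
  outer loop
   vertex 1.6 1.4 4.4
   vertex 0.0 4.6 4.6
   vertex 0.8 2.0 1.0
  endloop
 endfacet
 facet normal -0.451 -0.891 -0.051
  outer loop
   vertex 1.6 1.4 4.4
   vertex 0.8 2.0 1.0
   vertex 4.2 0.2 2.4
  endloop
 endfacet
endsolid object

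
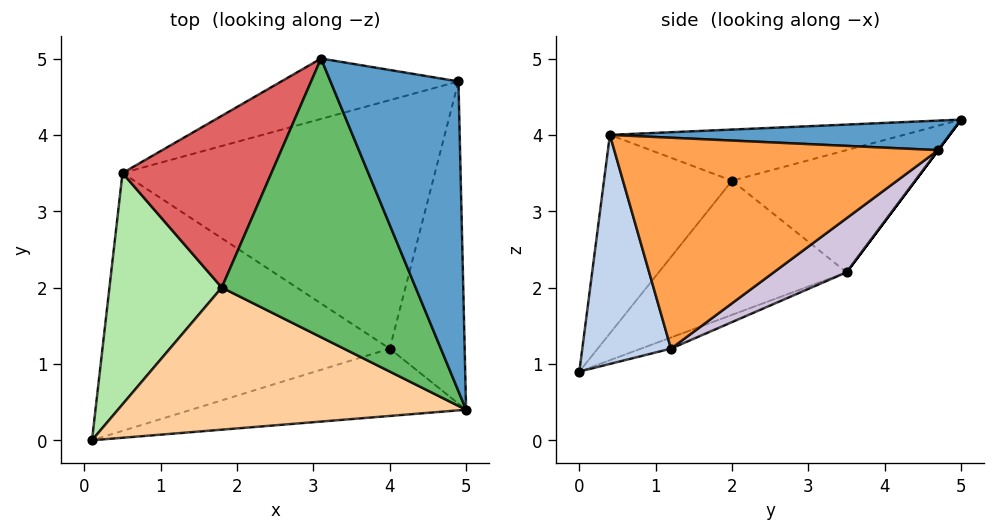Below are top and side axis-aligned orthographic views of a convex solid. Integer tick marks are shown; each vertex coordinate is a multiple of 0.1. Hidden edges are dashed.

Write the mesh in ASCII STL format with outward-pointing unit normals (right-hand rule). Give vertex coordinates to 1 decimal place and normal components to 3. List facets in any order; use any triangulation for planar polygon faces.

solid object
 facet normal 0.225 0.050 0.973
  outer loop
   vertex 4.9 4.7 3.8
   vertex 3.1 5.0 4.2
   vertex 5.0 0.4 4.0
  endloop
 endfacet
 facet normal 0.300 -0.884 -0.359
  outer loop
   vertex 4.0 1.2 1.2
   vertex 5.0 0.4 4.0
   vertex 0.1 0.0 0.9
  endloop
 endfacet
 facet normal 0.942 0.006 -0.335
  outer loop
   vertex 4.0 1.2 1.2
   vertex 4.9 4.7 3.8
   vertex 5.0 0.4 4.0
  endloop
 endfacet
 facet normal -0.412 -0.554 0.723
  outer loop
   vertex 1.8 2.0 3.4
   vertex 0.1 0.0 0.9
   vertex 5.0 0.4 4.0
  endloop
 endfacet
 facet normal -0.252 -0.146 0.957
  outer loop
   vertex 1.8 2.0 3.4
   vertex 5.0 0.4 4.0
   vertex 3.1 5.0 4.2
  endloop
 endfacet
 facet normal -0.758 -0.149 0.635
  outer loop
   vertex 0.5 3.5 2.2
   vertex 0.1 0.0 0.9
   vertex 1.8 2.0 3.4
  endloop
 endfacet
 facet normal -0.633 0.069 0.771
  outer loop
   vertex 0.5 3.5 2.2
   vertex 1.8 2.0 3.4
   vertex 3.1 5.0 4.2
  endloop
 endfacet
 facet normal -0.036 0.352 -0.935
  outer loop
   vertex 0.5 3.5 2.2
   vertex 4.0 1.2 1.2
   vertex 0.1 0.0 0.9
  endloop
 endfacet
 facet normal 0.000 0.800 -0.600
  outer loop
   vertex 0.5 3.5 2.2
   vertex 3.1 5.0 4.2
   vertex 4.9 4.7 3.8
  endloop
 endfacet
 facet normal 0.141 0.567 -0.812
  outer loop
   vertex 0.5 3.5 2.2
   vertex 4.9 4.7 3.8
   vertex 4.0 1.2 1.2
  endloop
 endfacet
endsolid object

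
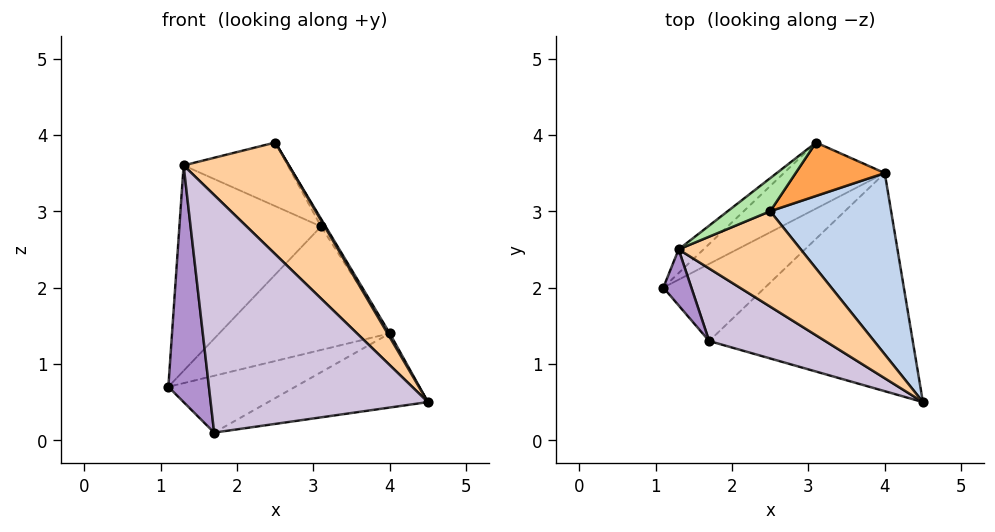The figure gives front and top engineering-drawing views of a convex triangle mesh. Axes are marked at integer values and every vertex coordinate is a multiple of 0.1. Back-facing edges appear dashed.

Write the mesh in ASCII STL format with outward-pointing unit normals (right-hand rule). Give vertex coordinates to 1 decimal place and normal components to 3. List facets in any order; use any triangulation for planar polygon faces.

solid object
 facet normal -0.324 0.834 -0.446
  outer loop
   vertex 4.0 3.5 1.4
   vertex 1.1 2.0 0.7
   vertex 3.1 3.9 2.8
  endloop
 endfacet
 facet normal 0.858 -0.011 0.513
  outer loop
   vertex 4.0 3.5 1.4
   vertex 2.5 3.0 3.9
   vertex 4.5 0.5 0.5
  endloop
 endfacet
 facet normal 0.848 0.075 0.524
  outer loop
   vertex 4.0 3.5 1.4
   vertex 3.1 3.9 2.8
   vertex 2.5 3.0 3.9
  endloop
 endfacet
 facet normal 0.153 -0.751 0.642
  outer loop
   vertex 1.3 2.5 3.6
   vertex 4.5 0.5 0.5
   vertex 2.5 3.0 3.9
  endloop
 endfacet
 facet normal -0.636 0.767 -0.088
  outer loop
   vertex 1.3 2.5 3.6
   vertex 3.1 3.9 2.8
   vertex 1.1 2.0 0.7
  endloop
 endfacet
 facet normal -0.436 0.798 0.415
  outer loop
   vertex 1.3 2.5 3.6
   vertex 2.5 3.0 3.9
   vertex 3.1 3.9 2.8
  endloop
 endfacet
 facet normal -0.112 0.590 -0.800
  outer loop
   vertex 1.7 1.3 0.1
   vertex 1.1 2.0 0.7
   vertex 4.0 3.5 1.4
  endloop
 endfacet
 facet normal 0.222 0.314 -0.923
  outer loop
   vertex 1.7 1.3 0.1
   vertex 4.0 3.5 1.4
   vertex 4.5 0.5 0.5
  endloop
 endfacet
 facet normal -0.671 -0.721 0.171
  outer loop
   vertex 1.7 1.3 0.1
   vertex 1.3 2.5 3.6
   vertex 1.1 2.0 0.7
  endloop
 endfacet
 facet normal -0.300 -0.912 0.278
  outer loop
   vertex 1.7 1.3 0.1
   vertex 4.5 0.5 0.5
   vertex 1.3 2.5 3.6
  endloop
 endfacet
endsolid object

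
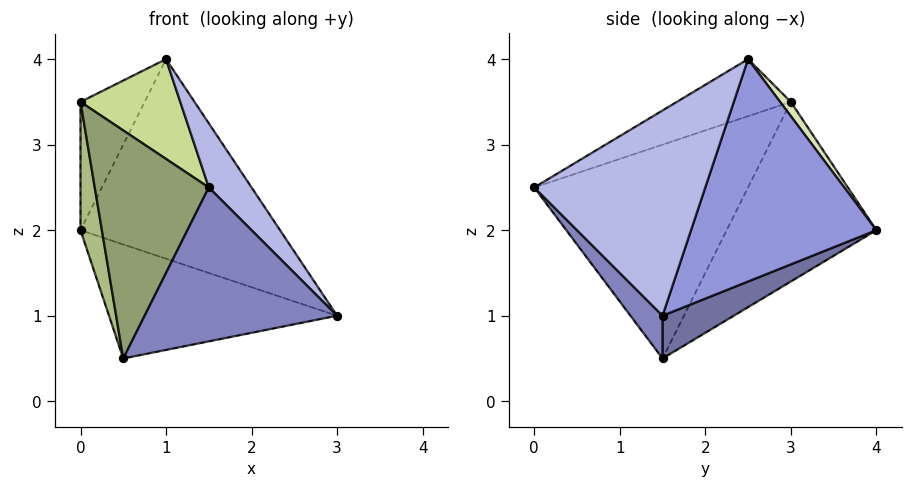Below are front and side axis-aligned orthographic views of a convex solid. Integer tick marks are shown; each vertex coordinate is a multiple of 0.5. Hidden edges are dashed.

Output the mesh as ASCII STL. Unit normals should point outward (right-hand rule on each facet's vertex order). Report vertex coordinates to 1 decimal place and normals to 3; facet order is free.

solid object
 facet normal 0.166 0.532 -0.831
  outer loop
   vertex 0.5 1.5 0.5
   vertex 0.0 4.0 2.0
   vertex 3.0 1.5 1.0
  endloop
 endfacet
 facet normal 0.127 -0.762 -0.635
  outer loop
   vertex 0.5 1.5 0.5
   vertex 3.0 1.5 1.0
   vertex 1.5 0.0 2.5
  endloop
 endfacet
 facet normal 0.666 0.717 0.205
  outer loop
   vertex 1.0 2.5 4.0
   vertex 3.0 1.5 1.0
   vertex 0.0 4.0 2.0
  endloop
 endfacet
 facet normal 0.784 -0.196 0.588
  outer loop
   vertex 1.0 2.5 4.0
   vertex 1.5 0.0 2.5
   vertex 3.0 1.5 1.0
  endloop
 endfacet
 facet normal -0.879 -0.469 0.088
  outer loop
   vertex 0.0 3.0 3.5
   vertex 0.5 1.5 0.5
   vertex 1.5 0.0 2.5
  endloop
 endfacet
 facet normal -0.986 -0.141 -0.094
  outer loop
   vertex 0.0 3.0 3.5
   vertex 0.0 4.0 2.0
   vertex 0.5 1.5 0.5
  endloop
 endfacet
 facet normal -0.574 -0.503 0.646
  outer loop
   vertex 0.0 3.0 3.5
   vertex 1.5 0.0 2.5
   vertex 1.0 2.5 4.0
  endloop
 endfacet
 facet normal 0.137 0.824 0.549
  outer loop
   vertex 0.0 3.0 3.5
   vertex 1.0 2.5 4.0
   vertex 0.0 4.0 2.0
  endloop
 endfacet
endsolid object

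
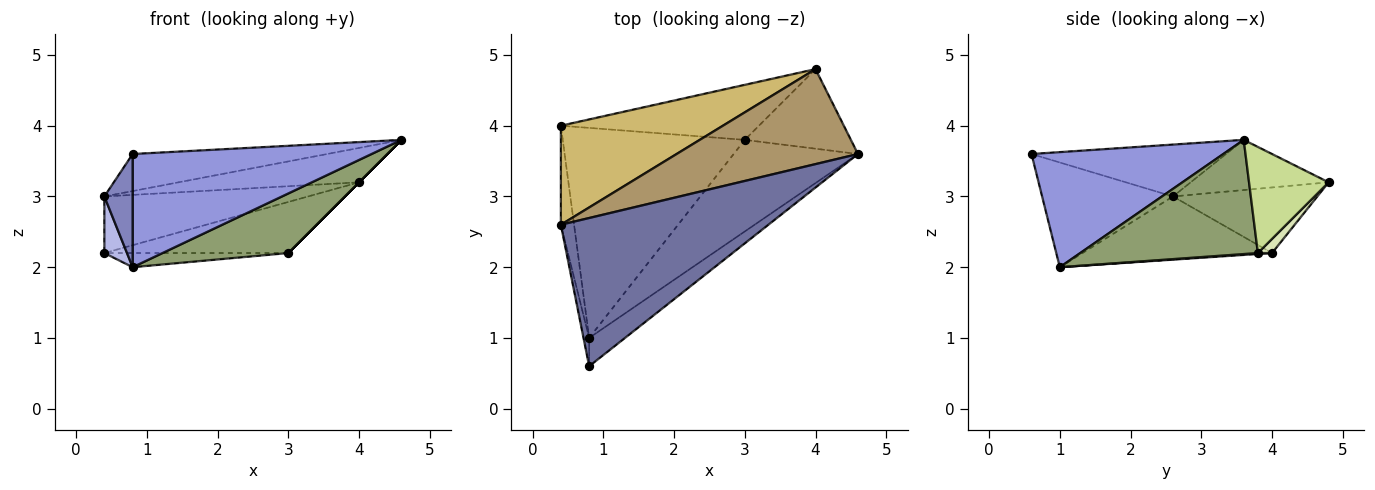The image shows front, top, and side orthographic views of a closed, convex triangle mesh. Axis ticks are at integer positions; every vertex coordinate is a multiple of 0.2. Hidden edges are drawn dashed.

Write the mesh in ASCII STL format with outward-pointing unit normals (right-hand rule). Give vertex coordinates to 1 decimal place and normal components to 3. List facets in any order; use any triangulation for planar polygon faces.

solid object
 facet normal -0.236 0.236 0.943
  outer loop
   vertex 0.8 0.6 3.6
   vertex 4.6 3.6 3.8
   vertex 0.4 2.6 3.0
  endloop
 endfacet
 facet normal -0.976 -0.211 -0.053
  outer loop
   vertex 0.8 1.0 2.0
   vertex 0.8 0.6 3.6
   vertex 0.4 2.6 3.0
  endloop
 endfacet
 facet normal 0.614 -0.765 -0.191
  outer loop
   vertex 0.8 1.0 2.0
   vertex 4.6 3.6 3.8
   vertex 0.8 0.6 3.6
  endloop
 endfacet
 facet normal -0.972 -0.116 -0.203
  outer loop
   vertex 0.4 4.0 2.2
   vertex 0.8 1.0 2.0
   vertex 0.4 2.6 3.0
  endloop
 endfacet
 facet normal 0.610 -0.432 -0.664
  outer loop
   vertex 3.0 3.8 2.2
   vertex 4.6 3.6 3.8
   vertex 0.8 1.0 2.0
  endloop
 endfacet
 facet normal 0.005 0.067 -0.998
  outer loop
   vertex 3.0 3.8 2.2
   vertex 0.8 1.0 2.0
   vertex 0.4 4.0 2.2
  endloop
 endfacet
 facet normal 0.707 0.000 -0.707
  outer loop
   vertex 4.0 4.8 3.2
   vertex 4.6 3.6 3.8
   vertex 3.0 3.8 2.2
  endloop
 endfacet
 facet normal 0.052 0.680 -0.732
  outer loop
   vertex 4.0 4.8 3.2
   vertex 3.0 3.8 2.2
   vertex 0.4 4.0 2.2
  endloop
 endfacet
 facet normal -0.252 0.329 0.910
  outer loop
   vertex 4.0 4.8 3.2
   vertex 0.4 2.6 3.0
   vertex 4.6 3.6 3.8
  endloop
 endfacet
 facet normal -0.332 0.468 0.819
  outer loop
   vertex 4.0 4.8 3.2
   vertex 0.4 4.0 2.2
   vertex 0.4 2.6 3.0
  endloop
 endfacet
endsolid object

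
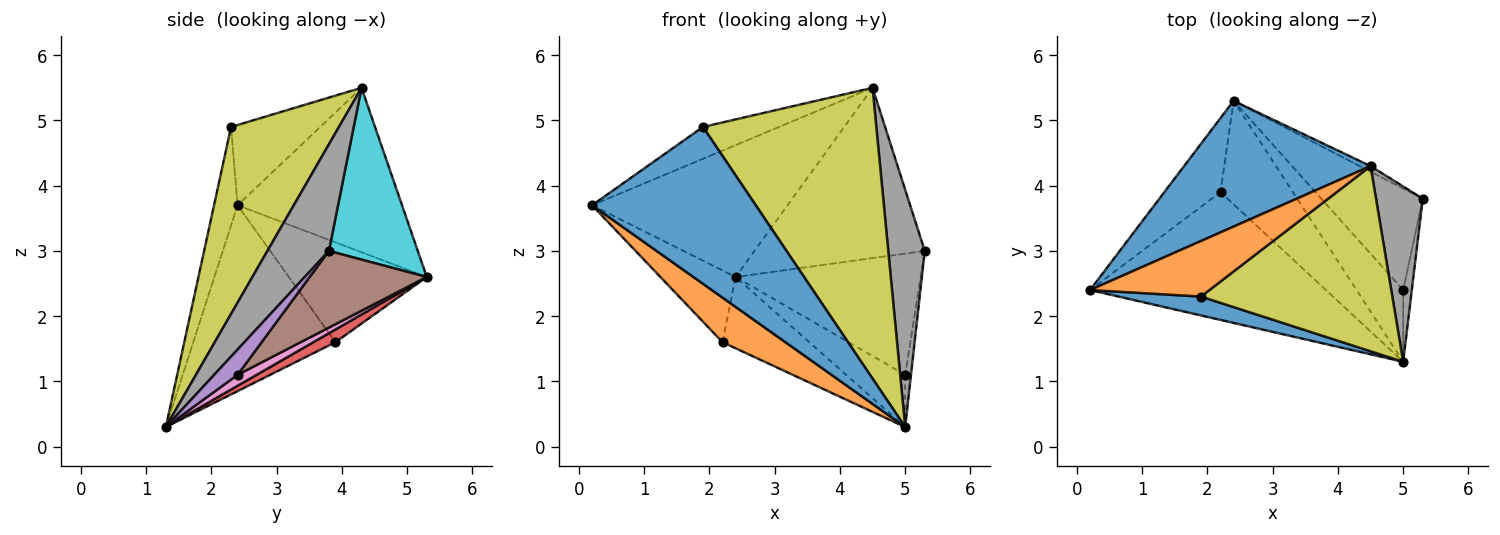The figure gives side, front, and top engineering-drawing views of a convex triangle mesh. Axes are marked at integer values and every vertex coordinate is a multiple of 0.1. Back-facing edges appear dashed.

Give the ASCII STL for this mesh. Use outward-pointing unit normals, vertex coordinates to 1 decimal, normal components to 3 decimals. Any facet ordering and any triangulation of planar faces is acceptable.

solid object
 facet normal -0.141 -0.983 0.118
  outer loop
   vertex 1.9 2.3 4.9
   vertex 0.2 2.4 3.7
   vertex 5.0 1.3 0.3
  endloop
 endfacet
 facet normal -0.597 -0.264 -0.757
  outer loop
   vertex 2.2 3.9 1.6
   vertex 5.0 1.3 0.3
   vertex 0.2 2.4 3.7
  endloop
 endfacet
 facet normal -0.787 0.429 -0.443
  outer loop
   vertex 2.2 3.9 1.6
   vertex 0.2 2.4 3.7
   vertex 2.4 5.3 2.6
  endloop
 endfacet
 facet normal 0.143 0.562 -0.815
  outer loop
   vertex 2.2 3.9 1.6
   vertex 2.4 5.3 2.6
   vertex 5.0 1.3 0.3
  endloop
 endfacet
 facet normal 0.922 0.228 -0.314
  outer loop
   vertex 5.0 2.4 1.1
   vertex 5.3 3.8 3.0
   vertex 5.0 1.3 0.3
  endloop
 endfacet
 facet normal 0.437 0.690 -0.577
  outer loop
   vertex 5.0 2.4 1.1
   vertex 2.4 5.3 2.6
   vertex 5.3 3.8 3.0
  endloop
 endfacet
 facet normal 0.186 0.578 -0.795
  outer loop
   vertex 5.0 2.4 1.1
   vertex 5.0 1.3 0.3
   vertex 2.4 5.3 2.6
  endloop
 endfacet
 facet normal 0.804 -0.478 0.353
  outer loop
   vertex 4.5 4.3 5.5
   vertex 5.0 1.3 0.3
   vertex 5.3 3.8 3.0
  endloop
 endfacet
 facet normal 0.465 -0.747 0.476
  outer loop
   vertex 4.5 4.3 5.5
   vertex 1.9 2.3 4.9
   vertex 5.0 1.3 0.3
  endloop
 endfacet
 facet normal 0.462 0.886 -0.029
  outer loop
   vertex 4.5 4.3 5.5
   vertex 5.3 3.8 3.0
   vertex 2.4 5.3 2.6
  endloop
 endfacet
 facet normal -0.520 0.618 0.590
  outer loop
   vertex 4.5 4.3 5.5
   vertex 2.4 5.3 2.6
   vertex 0.2 2.4 3.7
  endloop
 endfacet
 facet normal -0.504 0.430 0.749
  outer loop
   vertex 4.5 4.3 5.5
   vertex 0.2 2.4 3.7
   vertex 1.9 2.3 4.9
  endloop
 endfacet
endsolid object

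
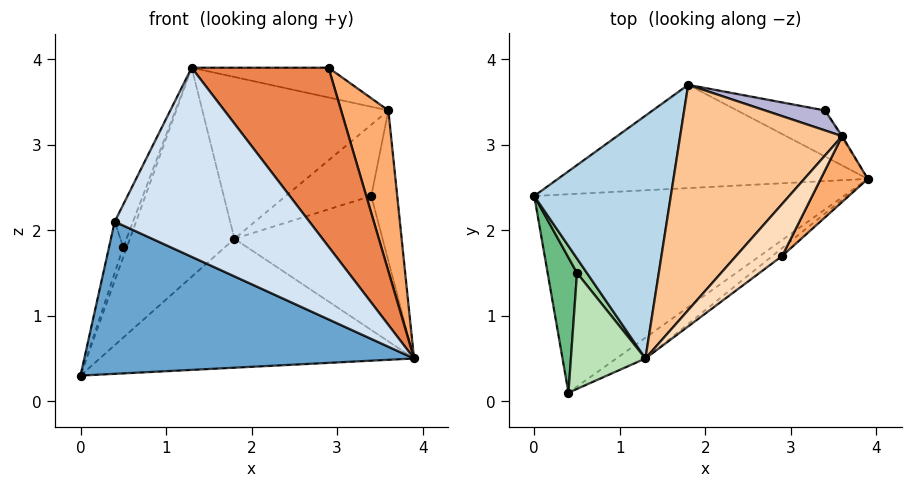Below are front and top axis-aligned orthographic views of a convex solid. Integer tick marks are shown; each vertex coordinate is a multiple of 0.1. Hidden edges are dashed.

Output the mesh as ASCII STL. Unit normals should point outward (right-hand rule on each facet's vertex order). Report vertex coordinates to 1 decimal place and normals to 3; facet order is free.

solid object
 facet normal 0.072 -0.607 -0.791
  outer loop
   vertex 0.4 0.1 2.1
   vertex 0.0 2.4 0.3
   vertex 3.9 2.6 0.5
  endloop
 endfacet
 facet normal -0.008 0.780 -0.625
  outer loop
   vertex 1.8 3.7 1.9
   vertex 3.9 2.6 0.5
   vertex 0.0 2.4 0.3
  endloop
 endfacet
 facet normal -0.753 0.429 0.499
  outer loop
   vertex 1.3 0.5 3.9
   vertex 1.8 3.7 1.9
   vertex 0.0 2.4 0.3
  endloop
 endfacet
 facet normal 0.551 -0.830 -0.091
  outer loop
   vertex 1.3 0.5 3.9
   vertex 0.4 0.1 2.1
   vertex 3.9 2.6 0.5
  endloop
 endfacet
 facet normal 0.600 -0.800 -0.035
  outer loop
   vertex 1.3 0.5 3.9
   vertex 3.9 2.6 0.5
   vertex 2.9 1.7 3.9
  endloop
 endfacet
 facet normal 0.905 -0.395 0.162
  outer loop
   vertex 3.6 3.1 3.4
   vertex 2.9 1.7 3.9
   vertex 3.9 2.6 0.5
  endloop
 endfacet
 facet normal -0.435 0.525 0.732
  outer loop
   vertex 3.6 3.1 3.4
   vertex 1.8 3.7 1.9
   vertex 1.3 0.5 3.9
  endloop
 endfacet
 facet normal -0.349 0.465 0.814
  outer loop
   vertex 3.6 3.1 3.4
   vertex 1.3 0.5 3.9
   vertex 2.9 1.7 3.9
  endloop
 endfacet
 facet normal -0.908 0.149 0.392
  outer loop
   vertex 0.5 1.5 1.8
   vertex 0.0 2.4 0.3
   vertex 0.4 0.1 2.1
  endloop
 endfacet
 facet normal -0.826 0.318 0.466
  outer loop
   vertex 0.5 1.5 1.8
   vertex 1.3 0.5 3.9
   vertex 0.0 2.4 0.3
  endloop
 endfacet
 facet normal -0.897 0.153 0.415
  outer loop
   vertex 0.5 1.5 1.8
   vertex 0.4 0.1 2.1
   vertex 1.3 0.5 3.9
  endloop
 endfacet
 facet normal 0.269 0.911 -0.313
  outer loop
   vertex 3.4 3.4 2.4
   vertex 3.9 2.6 0.5
   vertex 1.8 3.7 1.9
  endloop
 endfacet
 facet normal 0.841 0.540 -0.006
  outer loop
   vertex 3.4 3.4 2.4
   vertex 3.6 3.1 3.4
   vertex 3.9 2.6 0.5
  endloop
 endfacet
 facet normal 0.096 0.959 0.268
  outer loop
   vertex 3.4 3.4 2.4
   vertex 1.8 3.7 1.9
   vertex 3.6 3.1 3.4
  endloop
 endfacet
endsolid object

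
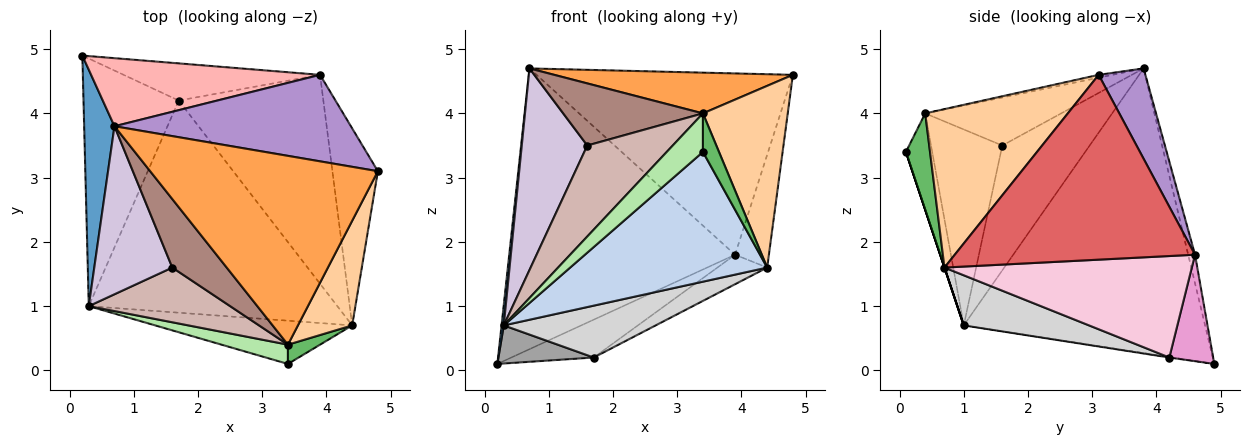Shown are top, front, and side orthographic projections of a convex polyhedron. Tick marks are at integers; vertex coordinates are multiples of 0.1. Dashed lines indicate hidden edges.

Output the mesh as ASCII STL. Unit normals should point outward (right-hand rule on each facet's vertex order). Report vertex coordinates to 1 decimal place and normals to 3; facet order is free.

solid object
 facet normal -0.994 -0.009 0.106
  outer loop
   vertex 0.3 1.0 0.7
   vertex 0.7 3.8 4.7
   vertex 0.2 4.9 0.1
  endloop
 endfacet
 facet normal 0.000 -0.949 -0.316
  outer loop
   vertex 4.4 0.7 1.6
   vertex 3.4 0.1 3.4
   vertex 0.3 1.0 0.7
  endloop
 endfacet
 facet normal -0.012 -0.211 0.977
  outer loop
   vertex 3.4 0.4 4.0
   vertex 4.8 3.1 4.6
   vertex 0.7 3.8 4.7
  endloop
 endfacet
 facet normal 0.825 -0.490 0.282
  outer loop
   vertex 3.4 0.4 4.0
   vertex 4.4 0.7 1.6
   vertex 4.8 3.1 4.6
  endloop
 endfacet
 facet normal 0.802 -0.535 0.267
  outer loop
   vertex 3.4 0.4 4.0
   vertex 3.4 0.1 3.4
   vertex 4.4 0.7 1.6
  endloop
 endfacet
 facet normal -0.545 -0.750 0.375
  outer loop
   vertex 3.4 0.4 4.0
   vertex 0.3 1.0 0.7
   vertex 3.4 0.1 3.4
  endloop
 endfacet
 facet normal 0.962 0.135 -0.237
  outer loop
   vertex 3.9 4.6 1.8
   vertex 4.8 3.1 4.6
   vertex 4.4 0.7 1.6
  endloop
 endfacet
 facet normal -0.029 0.971 0.235
  outer loop
   vertex 3.9 4.6 1.8
   vertex 0.2 4.9 0.1
   vertex 0.7 3.8 4.7
  endloop
 endfacet
 facet normal 0.162 0.891 0.425
  outer loop
   vertex 3.9 4.6 1.8
   vertex 0.7 3.8 4.7
   vertex 4.8 3.1 4.6
  endloop
 endfacet
 facet normal -0.716 -0.537 0.447
  outer loop
   vertex 1.6 1.6 3.5
   vertex 0.7 3.8 4.7
   vertex 0.3 1.0 0.7
  endloop
 endfacet
 facet normal -0.547 -0.562 0.620
  outer loop
   vertex 1.6 1.6 3.5
   vertex 3.4 0.4 4.0
   vertex 0.7 3.8 4.7
  endloop
 endfacet
 facet normal -0.581 -0.697 0.419
  outer loop
   vertex 1.6 1.6 3.5
   vertex 0.3 1.0 0.7
   vertex 3.4 0.4 4.0
  endloop
 endfacet
 facet normal 0.355 0.667 -0.655
  outer loop
   vertex 1.7 4.2 0.2
   vertex 0.2 4.9 0.1
   vertex 3.9 4.6 1.8
  endloop
 endfacet
 facet normal 0.571 0.115 -0.813
  outer loop
   vertex 1.7 4.2 0.2
   vertex 3.9 4.6 1.8
   vertex 4.4 0.7 1.6
  endloop
 endfacet
 facet normal -0.005 -0.152 -0.988
  outer loop
   vertex 1.7 4.2 0.2
   vertex 0.3 1.0 0.7
   vertex 0.2 4.9 0.1
  endloop
 endfacet
 facet normal 0.192 -0.233 -0.953
  outer loop
   vertex 1.7 4.2 0.2
   vertex 4.4 0.7 1.6
   vertex 0.3 1.0 0.7
  endloop
 endfacet
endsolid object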